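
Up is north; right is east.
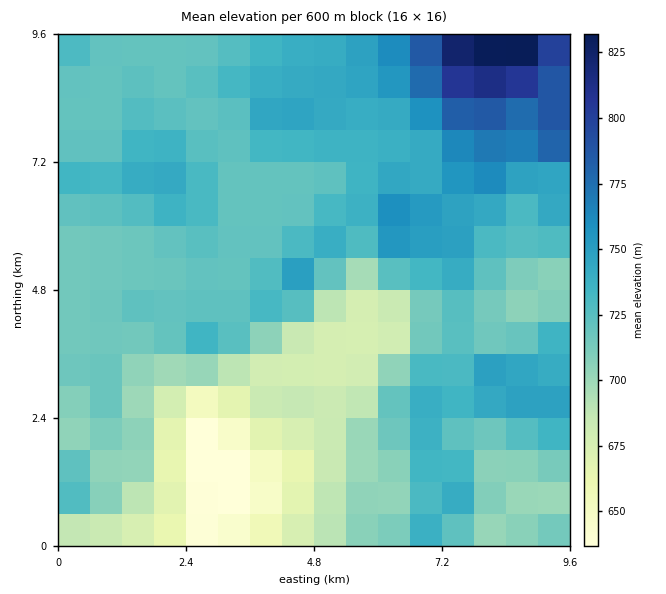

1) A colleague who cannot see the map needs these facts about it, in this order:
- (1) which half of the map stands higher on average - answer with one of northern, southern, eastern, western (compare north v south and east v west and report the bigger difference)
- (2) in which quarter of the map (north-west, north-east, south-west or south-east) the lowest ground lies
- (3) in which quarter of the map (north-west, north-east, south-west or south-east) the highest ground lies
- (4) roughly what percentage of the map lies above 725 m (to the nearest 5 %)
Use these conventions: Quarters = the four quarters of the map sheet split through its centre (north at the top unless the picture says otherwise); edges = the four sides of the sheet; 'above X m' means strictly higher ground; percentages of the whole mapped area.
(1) On average the northern half of the map is the higher ground.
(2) The lowest point lies in the south-west quarter of the map.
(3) The highest point lies in the north-east quarter of the map.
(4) Roughly 40 % of the ground is higher than 725 m.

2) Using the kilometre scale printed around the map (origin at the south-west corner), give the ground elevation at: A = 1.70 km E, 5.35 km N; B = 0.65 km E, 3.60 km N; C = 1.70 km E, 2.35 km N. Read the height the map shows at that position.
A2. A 715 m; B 715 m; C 695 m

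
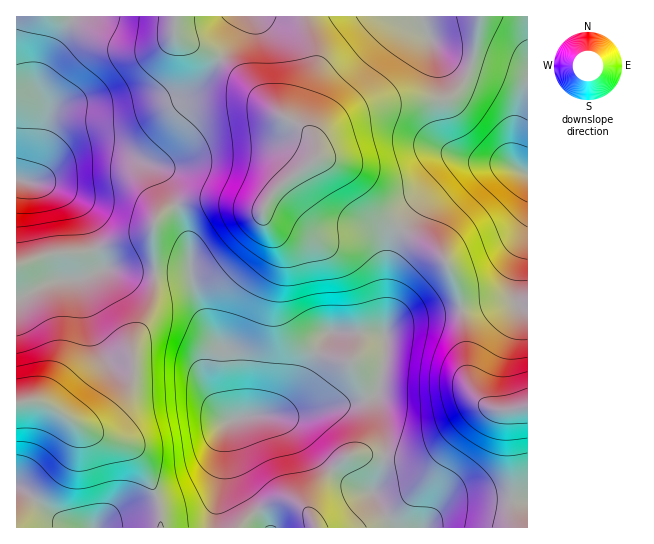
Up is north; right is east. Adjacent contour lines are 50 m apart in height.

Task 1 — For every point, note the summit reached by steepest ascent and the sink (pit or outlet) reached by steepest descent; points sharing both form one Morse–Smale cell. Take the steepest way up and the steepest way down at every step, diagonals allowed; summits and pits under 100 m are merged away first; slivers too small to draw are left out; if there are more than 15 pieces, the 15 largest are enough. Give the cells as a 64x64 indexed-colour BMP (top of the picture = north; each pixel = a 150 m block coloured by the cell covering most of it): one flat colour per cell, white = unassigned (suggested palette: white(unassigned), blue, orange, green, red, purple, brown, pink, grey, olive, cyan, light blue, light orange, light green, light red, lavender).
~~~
<image width="64" height="64" href="data:image/bmp;base64,Qk12CAAAAAAAAHYAAAAoAAAAQAAAAEAAAAABAAQAAAAAAAAIAAATCwAAEwsAABAAAAAAAAAA////ALR3HwAOf/8ALKAsACgn1gC9Z5QAS1aMAMJ34wB/f38AIr28AM++FwDox64AeLv/AIrfmACWmP8A1bDFALu7u7VVVVVVVYiIiIERERERERERERERERERERERERGqu7u1VVVVVVVViIiIgREREREREREREREREREREREREaq7u1VVVVVVVVWIiIiBERERERERERERERERERERERERqrtVVVVVVVVVVYiIiIERERERERERERERERERERERERGqtVVVVVVVVVVYiIiIgREREREREREREREREREREREREapVVVVVVVVVVViIiIiBERERERERERERERERERERERERqlVVVVVVVVVVWIiIiIgRERERERERERERERERERERERGqVVVVVVVVVVWIiIiIiBEREREREREREREREREREREREapVVVVVVVVVVYiIiIiIERERERERERERERERERERERERqlVVVVVVVVVYiIiIiIgRERERERERERERERERERERERGqVVVVVVVVVYiIiIiIiBEREREREREREREREREREREREapVVVVVVViIiIiIiIiIERERERERERERERERERERERERqlVVVVVYiIiIiIiIiIgRERERERERERERERERERERERGqVVVVVVVYiIiIiIiIiIEREREREREREREREREREREREapVVVVVVVWIiIiIiIiIgzMzERERERERERERERERERERqlVVVVVVVViIiIiIiIgzMzMzERERERERERERERERFmZmVVVVVVVVVYiIiIiIiDMzMzMxERERERERERERERFmZmZVVVVVVVVViIiIiIiIMzMzMzERERERERERERERFmZmZlVVVVVVVVVYiIiIiIgzMzMzMxEREREREREREREWZmZmVVVVVVVVVViIiIiIgzMzMzMzEREREREREREREWZmZmZVVVVVVVVVWIiIiIiIMzMzMzMxERERERERERERZmZmZlVVVVVVVVVYiIiIiIgzMzMzMzERERERERERERFmZmZmVVVVVVVVVViIiIiIgzMzMzMzMxEREREREREREWZmZmZVVVVVVVVVWIiIiIiDMzMzMzMzERERERERERERZmZmZlVVVVVVVVVYiIiIiDMzMzMzMzMzERMzERERERFmZmZmVVVVVVVVVVWIiIiIMzMzMzMzMzMzMzMREREREWZmZmZVVVVVVVVVVYiIiIMzMzMzMzMzMzMzMxERERERZmZmZlVVVVVVVVVVWIiIgzMzMzMzMzMzMzMzERERERFmZmZmVVVVVVVVVVVYiIiDMzMzMzMzMzMzMzMRERERFmZmZmZ3VVVVVVVVVViIiDMzMzMzMzMzMzMzMxEREREWZmZmZnd3VVVVVVVVWIiIMzMzMzMzMzMzMzMzERERERZmZmZmd3d3d3VVVVVYiIgzMzMzMzMzMzMzMzMRERERFmZmZmZ3d3d3d3d3d3mZmTMzMzMzMzMzMzMzMxERERFmZmZmZnd3d3d3d3d3eZmZMzMzMzMzMzMzMzMzMREREWZmZmZmd3d3d3d3d3d5mZkzMzMzMzMzMzMzMzMxEREWZmZmZmZ3d3d3d3d3d3mZmTMzMzMzMzMzMzMzMzERFmZmZmZmZnd3d3d3d3d3eZmTMzMzMzMzMzMzMzMzMRZmZmZmZmZmd3d3d3d3d3d5mZMzMzMzMzMzMzMzMzMzZmZmZmZmZmZ3d3d3d3d3d3eZkzMzMzMzMzMzMzMzM0RGZmZmZmZmZnd3d3d3d3d3d3kzMzMzMzMzMzMzMzM0REZmZmZmZmZmd3d3d3d3d3d3dyMzMzIiIzMzMzMzM0RERGZmZmZmZmZ3d3d3d3d3d3d3IiIiIiIiMzMzMzM0RERERGZmZmZmZnd3d3d3d3d3d3IiIiIiIiIjMzMzMzRERERERmZmZmZmdyd3d3d3d3d3ciIiIiIiIiIzMzMzREREREREZmZmZmZ3Ind3d3d3d3ciIiIiIiIiIiMzMzRERERERERGZmZmZndyJ3d3d3d3IiIiIiIiIiIiIiMzRERERERERERERERmd3IiJ3d3dyIiIiIiIiIiIiIiIkRERERERERERERERGZ3ciIiIiIiIiIiIiIiIiIiIiIkREREREREREREREREZndyIiIiIiIiIiIiIiIiIiIiIiRERERERERERERERERmd3IiIiIiIiIiIiIiIiIiIiIiJERERERERERERERERGZ3dyIiIiIiIiIiIiIiIiIiIiJERERERERERERERERERnd3IiIiIiIiIiIiIiIiIiIiJERERERERERERERERERGd3ciIiIiIiIiIiIiIiIiIiIiREREREREREREREREREZ3ciIiIiIiIiIiIiIiIiIiIiJERERERERERERERERERndyIiIiIiIiIiIiIiIiIiIiIkRERERERERERERERERGd3IiIiIiIiIiIiIiIiIiIiIiJEREREREREREREREREZ3ciIiIiIiIiIiIiIiIiIiIiIkRERERERERERERERmZndyIiIiIiIiIiIiIiIiIiIiIiRERERERERERERGZmZmd3ciIiIiIiIiIiIiIiIiIiIiJERERERERERERmZmZmZ3d3IiIiIiIiIiIiIiIiIiIiIkREREREREREZmZmZmZnd3ciIiIiIiIiIiIiIiIiIiIiREREREREREZmZmZmZmd3d3IiIiIiIiIiIiIiIiIiIiJERERERERERmZmZmZmZ3d3ciIiIiIiIiIiIiIiIiIiJERERERERERmZmZmZmZnd3d3IiIiIiIiIiIiIiIiIiIkRERERERERGZmZmZmZm"/>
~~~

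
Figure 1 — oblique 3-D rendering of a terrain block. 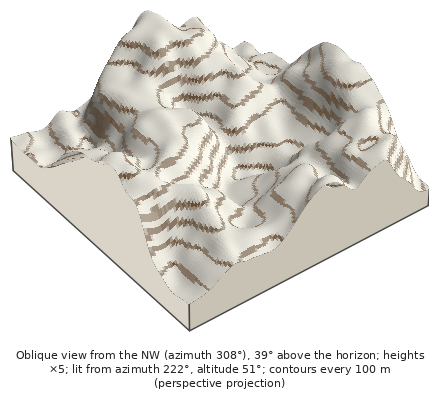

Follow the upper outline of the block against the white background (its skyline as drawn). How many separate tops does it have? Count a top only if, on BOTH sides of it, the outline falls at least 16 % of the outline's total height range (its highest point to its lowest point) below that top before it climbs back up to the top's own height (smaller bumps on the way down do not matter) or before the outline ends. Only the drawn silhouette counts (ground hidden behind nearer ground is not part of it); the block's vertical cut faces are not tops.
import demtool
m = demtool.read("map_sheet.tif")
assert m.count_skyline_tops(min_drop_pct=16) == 1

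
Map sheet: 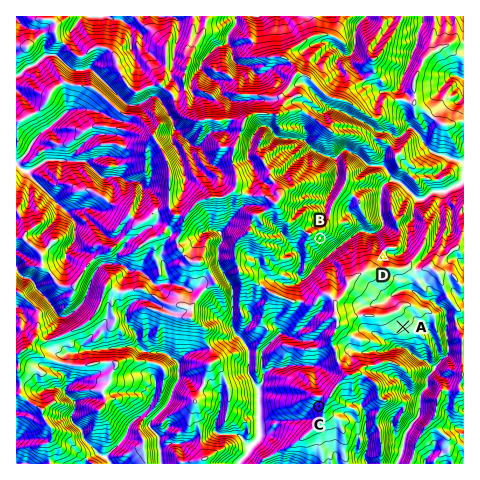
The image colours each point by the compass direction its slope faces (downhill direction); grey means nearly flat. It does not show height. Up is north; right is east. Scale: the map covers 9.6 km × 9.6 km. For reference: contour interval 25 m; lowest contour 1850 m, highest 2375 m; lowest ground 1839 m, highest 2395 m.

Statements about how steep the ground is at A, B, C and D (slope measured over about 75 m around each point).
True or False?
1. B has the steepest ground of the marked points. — True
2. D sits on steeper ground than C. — False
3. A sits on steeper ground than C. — False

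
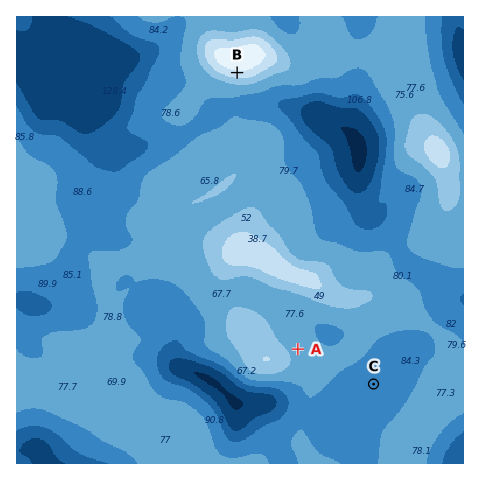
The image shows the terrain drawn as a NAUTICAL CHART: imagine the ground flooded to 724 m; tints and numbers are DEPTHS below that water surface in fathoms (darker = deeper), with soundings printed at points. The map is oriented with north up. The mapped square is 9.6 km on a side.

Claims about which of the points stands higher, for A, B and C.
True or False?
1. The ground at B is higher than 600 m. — True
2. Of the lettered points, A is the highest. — False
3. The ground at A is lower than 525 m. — False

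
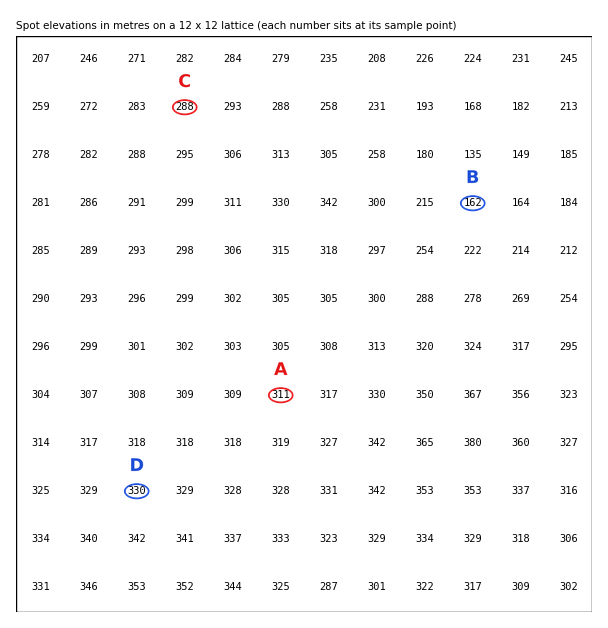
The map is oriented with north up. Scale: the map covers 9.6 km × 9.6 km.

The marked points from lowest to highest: B C A D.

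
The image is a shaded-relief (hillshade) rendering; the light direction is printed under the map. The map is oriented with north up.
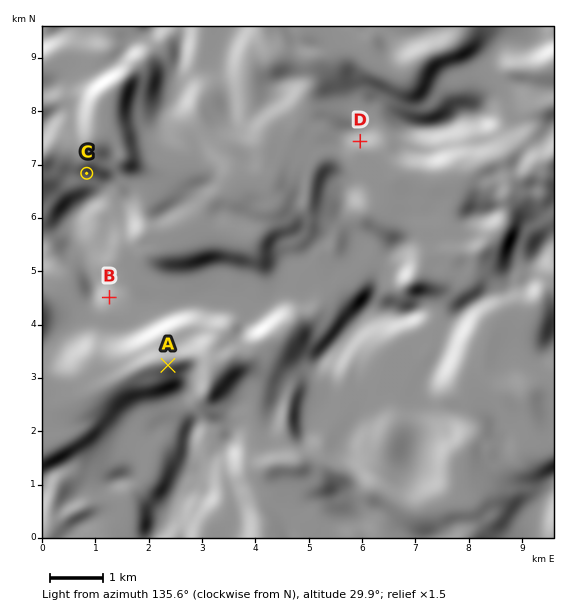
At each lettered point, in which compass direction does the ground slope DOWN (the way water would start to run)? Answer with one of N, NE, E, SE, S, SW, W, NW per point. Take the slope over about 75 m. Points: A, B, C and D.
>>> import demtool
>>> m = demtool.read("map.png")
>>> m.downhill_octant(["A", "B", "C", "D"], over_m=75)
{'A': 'N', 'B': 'SE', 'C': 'N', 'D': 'S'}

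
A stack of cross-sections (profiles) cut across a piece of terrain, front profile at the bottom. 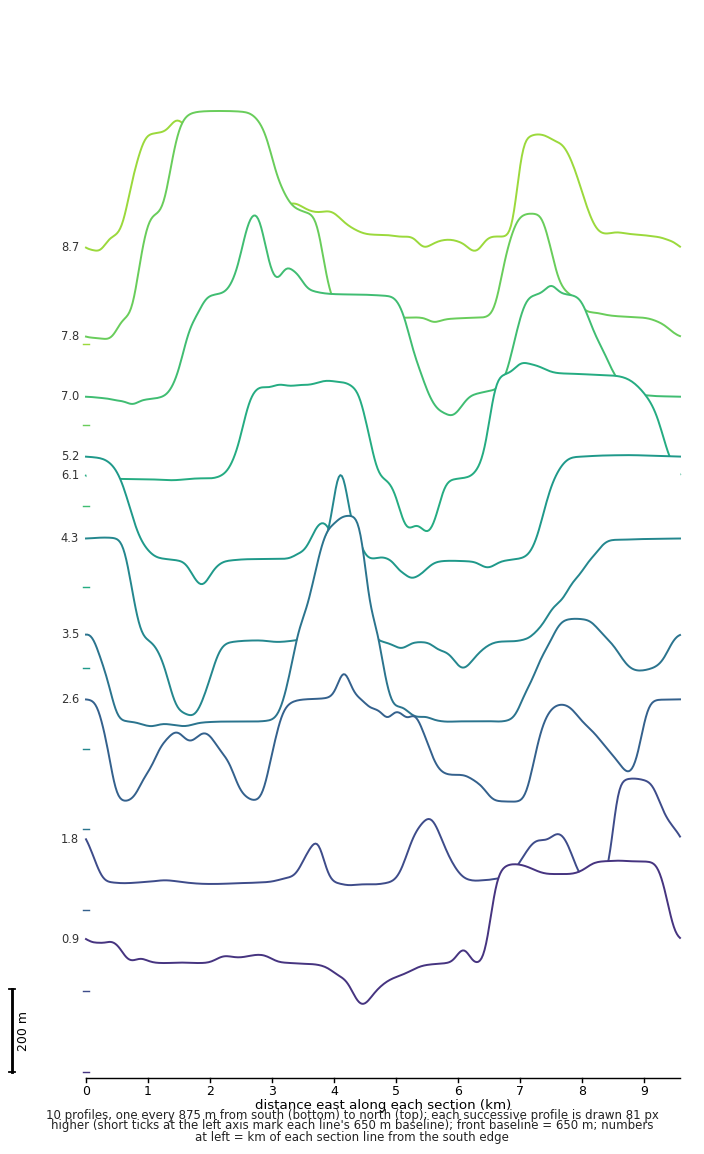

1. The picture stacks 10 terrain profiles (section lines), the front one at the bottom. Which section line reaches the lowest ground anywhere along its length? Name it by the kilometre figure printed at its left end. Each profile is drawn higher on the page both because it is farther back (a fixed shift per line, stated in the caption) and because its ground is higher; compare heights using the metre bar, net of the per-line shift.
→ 4.3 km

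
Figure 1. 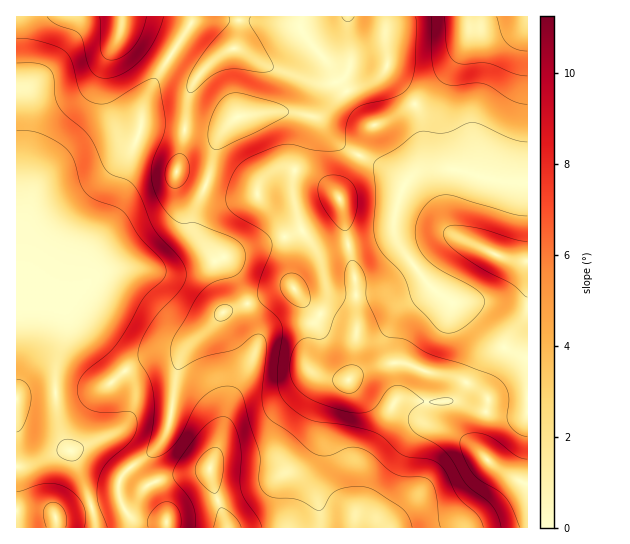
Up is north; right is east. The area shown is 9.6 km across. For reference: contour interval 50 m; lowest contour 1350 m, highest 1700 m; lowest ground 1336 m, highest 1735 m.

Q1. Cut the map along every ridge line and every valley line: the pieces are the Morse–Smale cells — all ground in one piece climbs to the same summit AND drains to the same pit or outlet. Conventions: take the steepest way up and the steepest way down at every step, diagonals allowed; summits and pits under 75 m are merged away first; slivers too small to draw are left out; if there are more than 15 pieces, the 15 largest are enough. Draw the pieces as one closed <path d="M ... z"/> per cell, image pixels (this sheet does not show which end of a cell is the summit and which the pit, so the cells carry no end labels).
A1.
<path d="M293 112l-36 1-18 3-6 4-16 21-6 30-6 14 26 8 26 1-36 17-12 11-5 13 11 26 8-4 13 20 12 26 9 30-2 21-24 44-11 43-11 28 3 14 15 44 300 1 1-345-35-3-36-11-30 0-12 4-10 12-4-6-14-10-48-25-21-25z"/><path d="M527 16l-334 0-2 9-27 40-19 34-6 35 30 13 8 11 0 15 28 12 6-14 6-30 11-16 11-9 28-4 26 0 25 7 21 25 48 25 14 10 4 6 10-12 12-4 30 0 36 11 34 3z"/><path d="M141 135l-4 2-10 24-16 53-22 39-4 26-5 11-18 18-21-4-25 1 1 223 150-1-1-4-24-2-9-2-8-8-4-8-2-8 0-13 7-11 28-20 10-13 5-13 6-43 5-23 4-8 40-40 1-9-2-19-8-22-32 11-22 0-28-3 30-2 16-10 13-12 1-30 12-28-2-3-26-11 0-15-8-11z"/><path d="M122 16l-106 1 1 287 24 0 21 4 11-11 11-14 5-30 24-46 14-46 12-26-16-7-7-7-11-27-1-13 3-19 13-28z"/><path d="M223 257l-7 4 0 4 7 18 2 19-1 9-40 40-4 8-5 23-6 43-5 13-10 13-28 20-7 11 0 13 2 8 4 8 8 8 9 2 24 2 1 5 60-1-15-44-3-14 11-28 11-43 24-44 2-21-17-48z"/><path d="M191 16l-68 1-3 17-13 28-3 21 8 31 11 14 16 6 6-35 19-34 27-40z"/><path d="M207 185l-12 25-3 35-13 12-16 10-29 2 49 3 20-5 12-6-10-19-1-7 3-9 18-18 32-14-26-1z"/>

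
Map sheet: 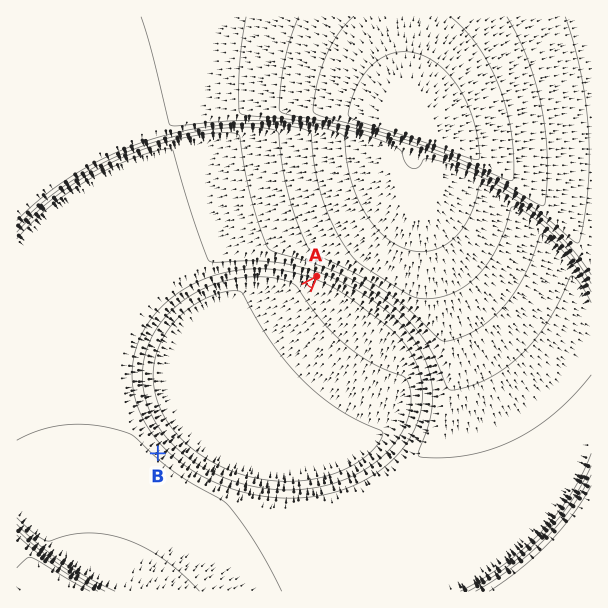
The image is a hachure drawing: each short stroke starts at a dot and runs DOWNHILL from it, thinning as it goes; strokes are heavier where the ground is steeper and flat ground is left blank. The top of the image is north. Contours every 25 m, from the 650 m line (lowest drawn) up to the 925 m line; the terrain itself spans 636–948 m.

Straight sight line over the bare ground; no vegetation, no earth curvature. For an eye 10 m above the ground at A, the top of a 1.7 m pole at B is visible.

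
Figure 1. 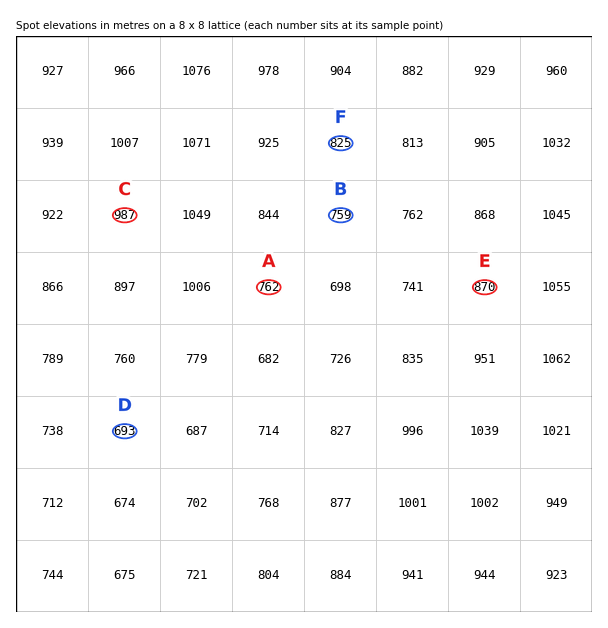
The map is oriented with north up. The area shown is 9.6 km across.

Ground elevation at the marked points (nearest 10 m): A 760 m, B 760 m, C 990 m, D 690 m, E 870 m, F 830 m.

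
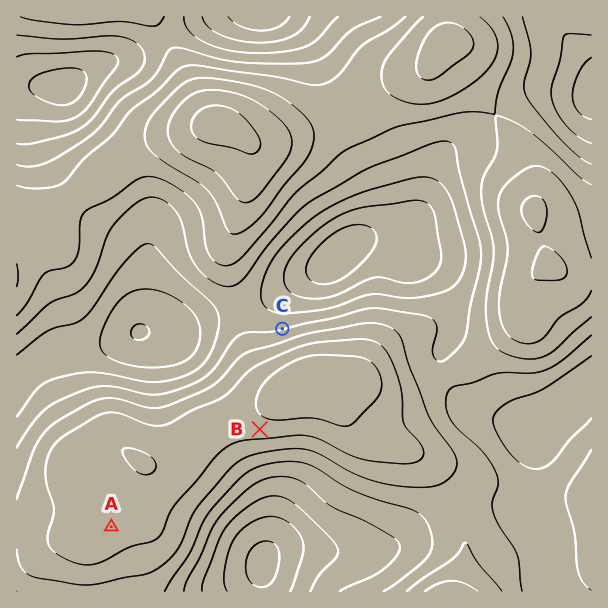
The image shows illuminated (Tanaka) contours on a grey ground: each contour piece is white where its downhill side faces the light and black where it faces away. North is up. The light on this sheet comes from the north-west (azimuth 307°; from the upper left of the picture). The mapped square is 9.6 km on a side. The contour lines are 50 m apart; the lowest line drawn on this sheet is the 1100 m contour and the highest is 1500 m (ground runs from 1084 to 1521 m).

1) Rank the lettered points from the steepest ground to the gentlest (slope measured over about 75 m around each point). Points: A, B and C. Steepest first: C B A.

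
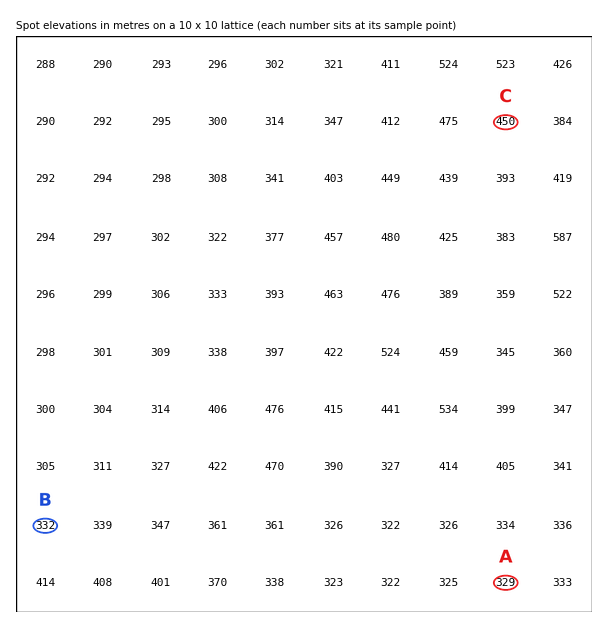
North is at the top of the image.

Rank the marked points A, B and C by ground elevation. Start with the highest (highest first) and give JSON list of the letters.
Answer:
["C", "B", "A"]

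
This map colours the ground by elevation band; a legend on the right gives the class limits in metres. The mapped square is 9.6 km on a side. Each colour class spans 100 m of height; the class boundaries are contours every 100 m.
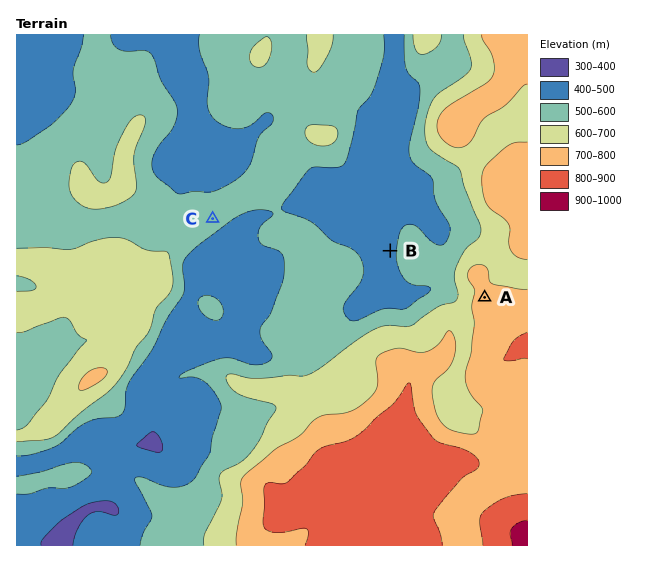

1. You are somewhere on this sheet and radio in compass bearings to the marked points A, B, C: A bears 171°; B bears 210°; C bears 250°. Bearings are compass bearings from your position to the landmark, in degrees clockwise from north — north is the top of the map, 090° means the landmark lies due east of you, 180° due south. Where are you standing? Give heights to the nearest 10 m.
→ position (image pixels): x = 459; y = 130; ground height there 760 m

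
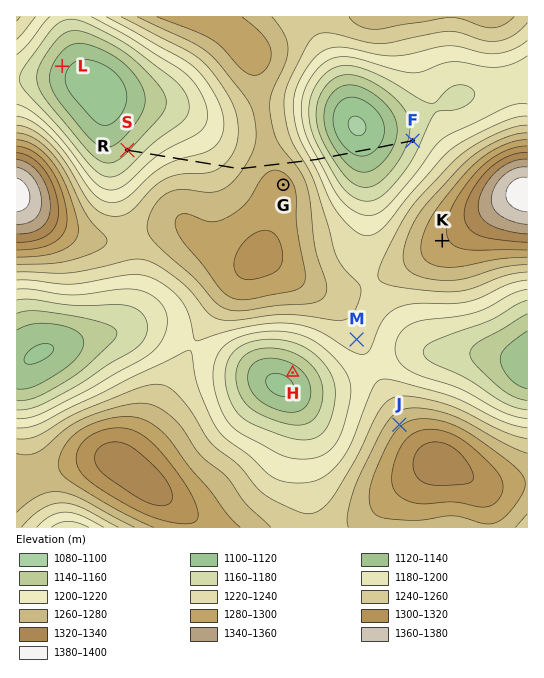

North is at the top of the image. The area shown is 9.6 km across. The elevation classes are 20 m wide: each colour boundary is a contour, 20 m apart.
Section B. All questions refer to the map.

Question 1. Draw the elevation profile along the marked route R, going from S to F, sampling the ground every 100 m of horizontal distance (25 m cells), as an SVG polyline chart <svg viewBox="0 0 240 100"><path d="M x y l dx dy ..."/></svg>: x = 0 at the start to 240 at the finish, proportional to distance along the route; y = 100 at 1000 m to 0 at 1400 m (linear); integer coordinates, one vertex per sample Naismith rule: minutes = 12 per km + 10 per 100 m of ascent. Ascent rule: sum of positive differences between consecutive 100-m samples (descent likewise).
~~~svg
<svg viewBox="0 0 240 100"><path d="M0 61l4-2 5-2 4-2 5-2 4-2 5-1 4-2 4-1 5-1 4-1 5-1 4 0 5-1 4 0 4-1 5 0 4-1 5-1 4-1 5-1 4-2 4-1 5-1 4-1 5-1 4-1 4 0 5 0 4 1 5 0 4 2 5 2 4 3 4 3 5 3 4 4 5 4 4 4 5 4 4 3 4 3 5 2 4 2 5 0 4 1 5-1 4 0 4-2 5-1 4-2 5-1 4-2 5-2 4-2 1-1"/></svg>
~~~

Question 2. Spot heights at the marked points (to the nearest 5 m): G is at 1285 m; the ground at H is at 1130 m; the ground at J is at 1275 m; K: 1295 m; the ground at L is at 1125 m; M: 1230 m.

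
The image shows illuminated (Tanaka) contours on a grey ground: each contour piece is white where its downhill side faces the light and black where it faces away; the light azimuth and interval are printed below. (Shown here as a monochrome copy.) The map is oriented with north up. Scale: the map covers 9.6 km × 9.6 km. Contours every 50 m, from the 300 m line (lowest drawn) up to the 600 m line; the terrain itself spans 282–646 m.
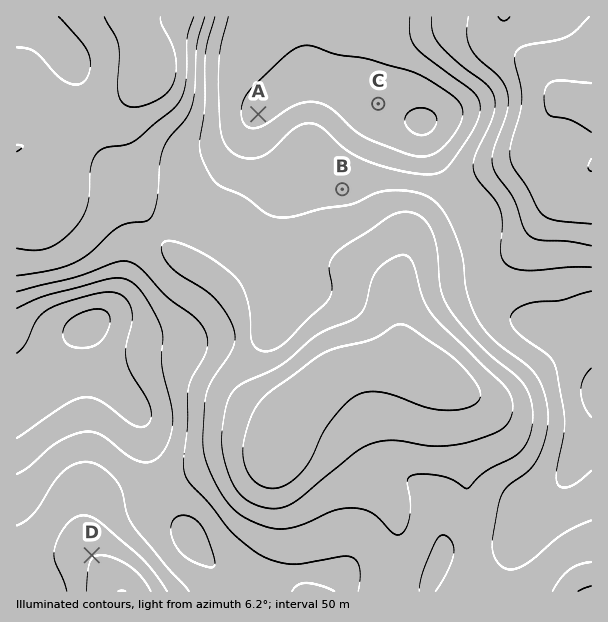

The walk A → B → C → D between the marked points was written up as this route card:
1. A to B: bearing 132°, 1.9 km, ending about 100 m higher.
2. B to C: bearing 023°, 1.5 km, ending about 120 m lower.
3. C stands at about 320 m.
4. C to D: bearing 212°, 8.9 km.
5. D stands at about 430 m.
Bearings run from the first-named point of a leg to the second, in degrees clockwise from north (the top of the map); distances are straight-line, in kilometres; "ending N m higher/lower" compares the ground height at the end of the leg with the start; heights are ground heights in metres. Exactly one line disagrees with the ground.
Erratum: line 5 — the height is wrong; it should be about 550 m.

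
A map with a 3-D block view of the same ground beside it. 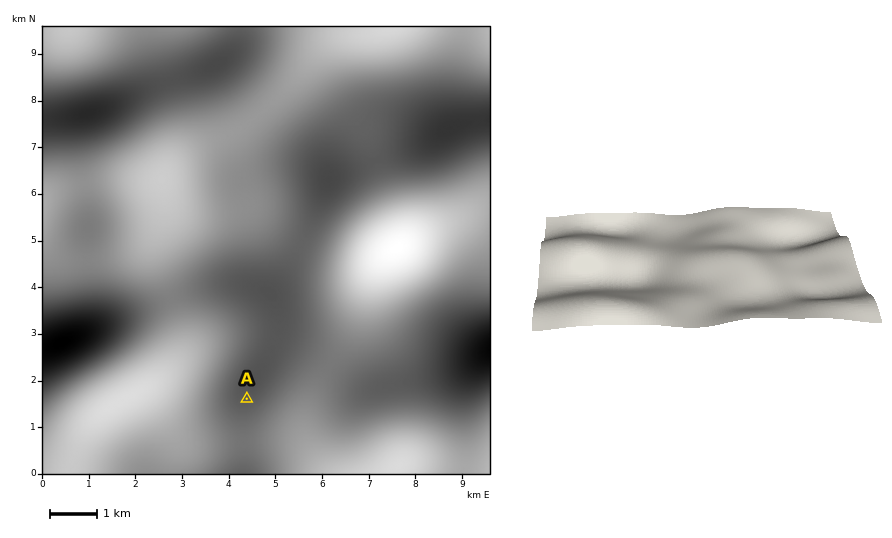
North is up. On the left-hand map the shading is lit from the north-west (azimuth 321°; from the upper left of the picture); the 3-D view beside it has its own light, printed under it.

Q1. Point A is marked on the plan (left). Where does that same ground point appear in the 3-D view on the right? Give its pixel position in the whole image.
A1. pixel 705 230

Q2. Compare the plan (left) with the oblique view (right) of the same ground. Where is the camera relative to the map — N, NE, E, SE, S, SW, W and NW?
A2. N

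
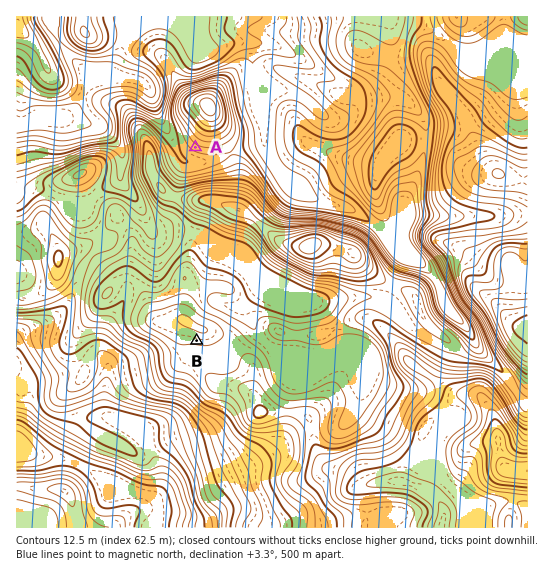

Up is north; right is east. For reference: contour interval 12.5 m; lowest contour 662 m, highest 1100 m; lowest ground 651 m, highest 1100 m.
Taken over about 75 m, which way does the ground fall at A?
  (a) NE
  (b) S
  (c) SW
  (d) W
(c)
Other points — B S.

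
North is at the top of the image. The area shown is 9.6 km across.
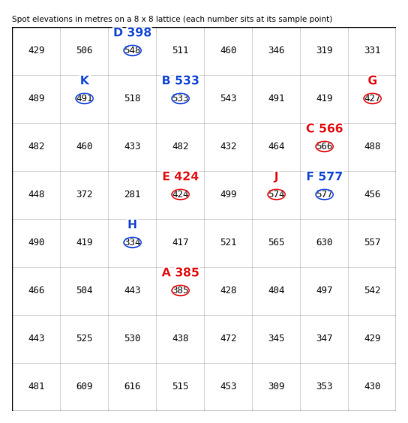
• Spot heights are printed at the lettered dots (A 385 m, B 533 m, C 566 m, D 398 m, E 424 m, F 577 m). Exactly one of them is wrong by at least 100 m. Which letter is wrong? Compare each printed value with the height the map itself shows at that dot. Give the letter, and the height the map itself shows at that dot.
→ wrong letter D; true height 548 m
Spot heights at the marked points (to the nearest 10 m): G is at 430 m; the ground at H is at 330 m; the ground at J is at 570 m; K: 490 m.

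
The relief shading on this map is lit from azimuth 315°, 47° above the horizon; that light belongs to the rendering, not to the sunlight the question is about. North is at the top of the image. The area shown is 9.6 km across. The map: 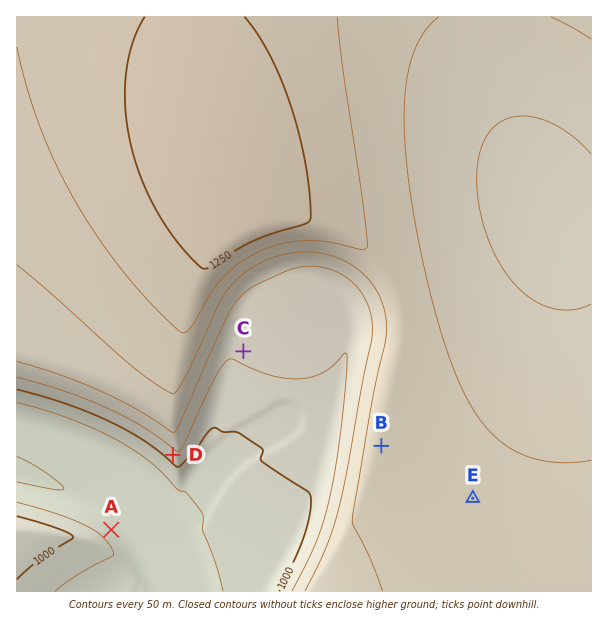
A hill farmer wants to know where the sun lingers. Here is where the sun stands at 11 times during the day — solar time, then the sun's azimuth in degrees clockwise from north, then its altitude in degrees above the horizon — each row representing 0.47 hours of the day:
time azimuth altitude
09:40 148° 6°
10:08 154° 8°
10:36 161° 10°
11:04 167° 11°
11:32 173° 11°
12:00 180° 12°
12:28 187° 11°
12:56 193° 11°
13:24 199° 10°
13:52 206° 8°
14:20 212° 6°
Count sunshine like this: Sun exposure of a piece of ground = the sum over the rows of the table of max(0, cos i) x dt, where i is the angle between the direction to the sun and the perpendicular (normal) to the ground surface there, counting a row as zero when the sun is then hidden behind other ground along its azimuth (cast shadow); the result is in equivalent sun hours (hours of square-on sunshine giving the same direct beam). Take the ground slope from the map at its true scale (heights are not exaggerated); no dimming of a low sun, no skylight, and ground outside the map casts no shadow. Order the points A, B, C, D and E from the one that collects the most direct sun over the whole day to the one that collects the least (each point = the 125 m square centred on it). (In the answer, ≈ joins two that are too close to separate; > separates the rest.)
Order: D > C ≈ B ≈ E > A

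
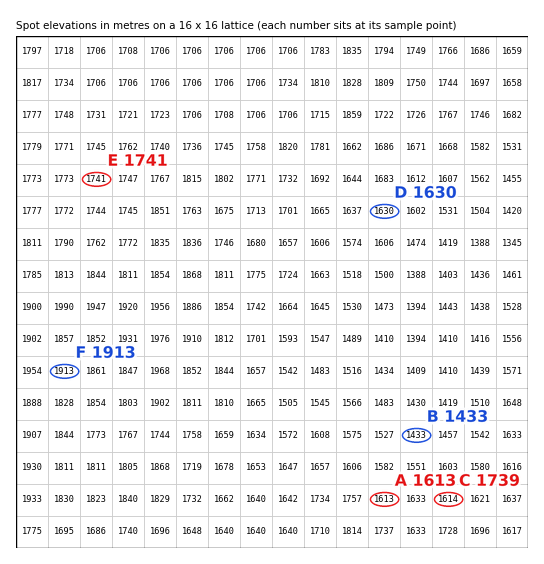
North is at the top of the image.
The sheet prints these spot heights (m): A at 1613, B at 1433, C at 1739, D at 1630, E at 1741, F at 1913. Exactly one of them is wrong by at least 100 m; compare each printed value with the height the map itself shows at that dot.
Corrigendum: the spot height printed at C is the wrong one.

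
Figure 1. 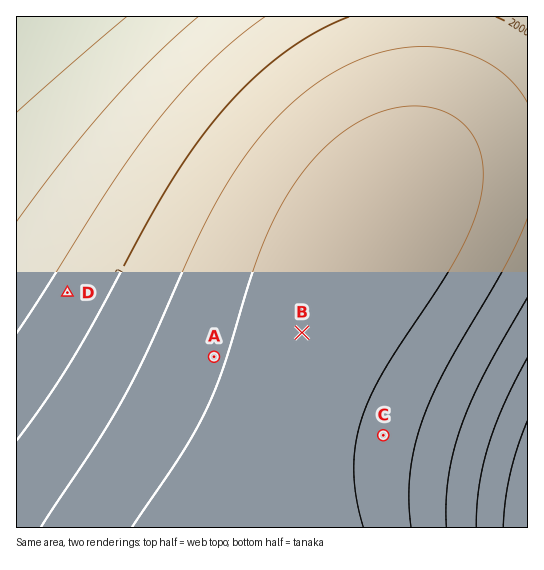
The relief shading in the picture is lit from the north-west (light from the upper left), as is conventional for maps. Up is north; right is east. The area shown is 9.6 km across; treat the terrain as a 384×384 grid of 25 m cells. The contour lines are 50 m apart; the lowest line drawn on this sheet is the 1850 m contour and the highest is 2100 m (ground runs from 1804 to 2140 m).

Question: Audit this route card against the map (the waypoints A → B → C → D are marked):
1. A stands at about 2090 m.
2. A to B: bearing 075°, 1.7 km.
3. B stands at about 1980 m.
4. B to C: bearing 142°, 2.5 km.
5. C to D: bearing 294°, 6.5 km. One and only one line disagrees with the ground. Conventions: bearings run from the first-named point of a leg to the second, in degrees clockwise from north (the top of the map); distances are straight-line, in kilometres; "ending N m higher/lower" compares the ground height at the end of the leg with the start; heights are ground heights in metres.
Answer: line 3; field height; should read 2120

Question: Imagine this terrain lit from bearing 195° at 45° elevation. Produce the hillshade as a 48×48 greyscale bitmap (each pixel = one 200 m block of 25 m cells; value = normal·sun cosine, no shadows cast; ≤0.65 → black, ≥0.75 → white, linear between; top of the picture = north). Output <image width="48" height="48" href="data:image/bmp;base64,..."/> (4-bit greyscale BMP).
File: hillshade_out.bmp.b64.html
<image width="48" height="48" href="data:image/bmp;base64,Qk32BAAAAAAAAHYAAAAoAAAAMAAAADAAAAABAAQAAAAAAIAEAAATCwAAEwsAABAAAAAAAAAAAAAAABEREQAiIiIAMzMzAERERABVVVUAZmZmAHd3dwCIiIgAmZmZAKqqqgC7u7sAzMzMAN3d3QDu7u4A////AHd3d3d3d3d3d3d3d3d3ZmZmZmZmZmZmZnd3d3d3d3d3d3d3d3d3d2ZmZmZmZmZmZnd3d3d3d3d3d3d3d3d3d3d3d2ZmZmZ3d3d3d3d3d3d3d3d3d3d3d3d3d3d3d3d3d3d3d3d3d3d3d3d3d3d3d3d3d3d3d3d3eHd3d3d3d3eIiIiIiIiIiIiIiIiIiIiIiHd3d3d3d3iIiIiIiIiIiIiIiIiIiIiIiHd3d3d3d4iIiIiIiIiIiIiIiIiIiIiImXd3d3d3d4iIiIiIiIiIiIiIiIiImZmZmXd3d3d3eIiIiIiIiIiIiIiZmZmZmZmZmXd3d3d3eIiIiIiIiIiJmZmZmZmZmZmZmnd3d3d3iIiIiIiIiImZmZmZmZmZmZmqqnd3d3d3iIiIiIiIiZmZmZmZmZmZqqqqqnd3d3d3iIiIiIiImZmZmZmZmZqqqqqqqnd3d3d3iIiIiIiImZmZmZmZmqqqqqqqqnd3d3d3iIiIiIiJmZmZmZmZqqqqqqqqqnd3d3d3iIiIiIiJmZmZmZmaqqqqqqqqq3d3d3d3iIiIiIiJmZmZmZmqqqqqqqqqq3d3d3d3iIiIiIiJmZmZmZmqqqqqqqqqu3d3d3d3iIiIiIiJmZmZmZmqqqqqqqqqu3d3d3d3eIiIiIiImZmZmZmqqqqqqqqqq3d3d3d3eIiIiIiImZmZmZmaqqqqqqqqq3d3d3d3d4iIiIiIiZmZmZmZqqqqqqqqqnd3d3d3d4iIiIiIiJmZmZmZmqqqqqqqqnd3d3d3d3iIiIiIiImZmZmZmZqqqqqqqnd3d3d3d3d4iIiIiIiJmZmZmZmZqqqqqnd3d3d3d3d3iIiIiIiIiZmZmZmZmZmqqnd3d3d3d3d3d4iIiIiIiImZmZmZmZmZmXd3d3d3d3d3d3eIiIiIiIiImZmZmZmZmXd3d3d3d3d3d3d3iIiIiIiIiIiJmZmZmXd3d3d3d3d3d3d3d3eIiIiIiIiIiIiIiXd3d3d3d3d3d3d3d3d3d4iIiIiIiIiIiHd3d3d3d3d3d3d3d3d3d3d3d3iIiIiIiHd3d3d3d3d3d3d3d3d3d3d3d3d3d3d3d3d3d2ZmZmZmZmZmZ3d3d3d3d3d3d3d3d3d3ZmZmZmZmZmZmZmZmZmZmZmZnd3d3d3d2ZmZmZmZmZmZmZmZmZmZmZmZmZmZmZndmZmZmZmZmZmZmZmZmZmZmZmZmZmZmZnZmZmZmZmZmZmZmZmZlVVVVVVVVVVVVVXZmZmZmZmZmZmVVVVVVVVVVVVVVVVVVVWZmZmZmZmZlVVVVVVVVVVVVVVVVRERERGZmZmZmZmVVVVVVVVVVVVRERERERERERGZmZmZmZlVVVVVVVVVERERERERERERENGZmZmZmVVVVVVVVVEREREREREMzMzMzM2ZmZmZmVVVVVVVUREREREQzMzMzMzMzM2ZmZmZlVVVVVVVEREREQzMzMzMzMiIiImZmZmZVVVVVVURERERDMzMzMzIiIiIiImZmZmZVVVVVVUREREQzMzMzMyIiIiIiIg=="/>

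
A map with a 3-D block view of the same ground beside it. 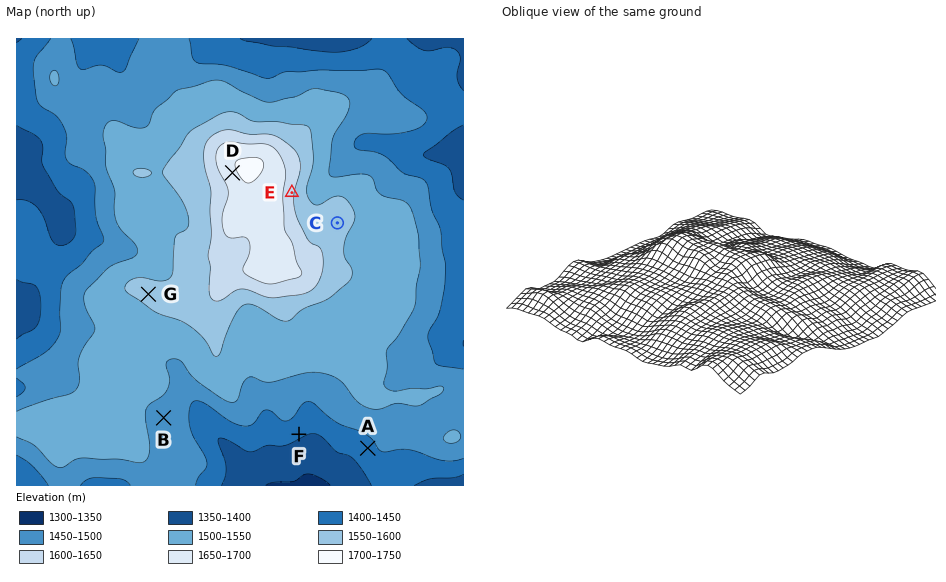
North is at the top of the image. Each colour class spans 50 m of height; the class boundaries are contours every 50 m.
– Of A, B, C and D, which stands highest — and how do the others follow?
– D C B A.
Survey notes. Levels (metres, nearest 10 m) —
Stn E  1610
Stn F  1410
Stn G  1560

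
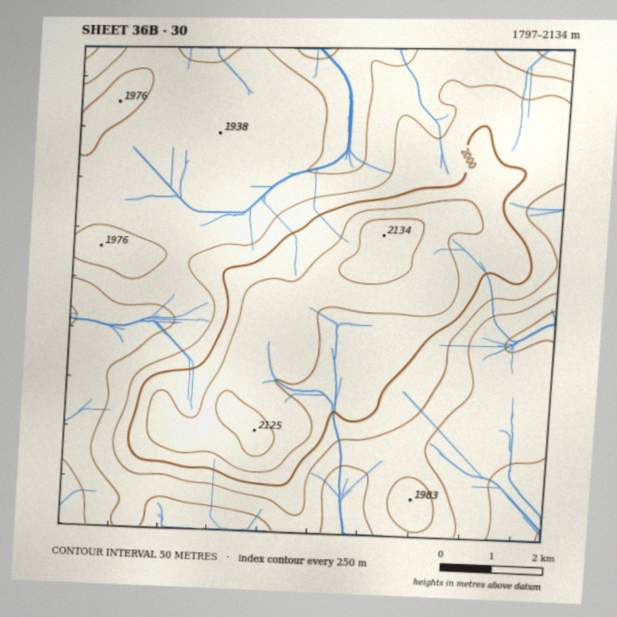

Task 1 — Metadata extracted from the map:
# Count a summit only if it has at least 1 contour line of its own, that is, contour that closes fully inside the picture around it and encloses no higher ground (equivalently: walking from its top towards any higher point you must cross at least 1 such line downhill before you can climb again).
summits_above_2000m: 2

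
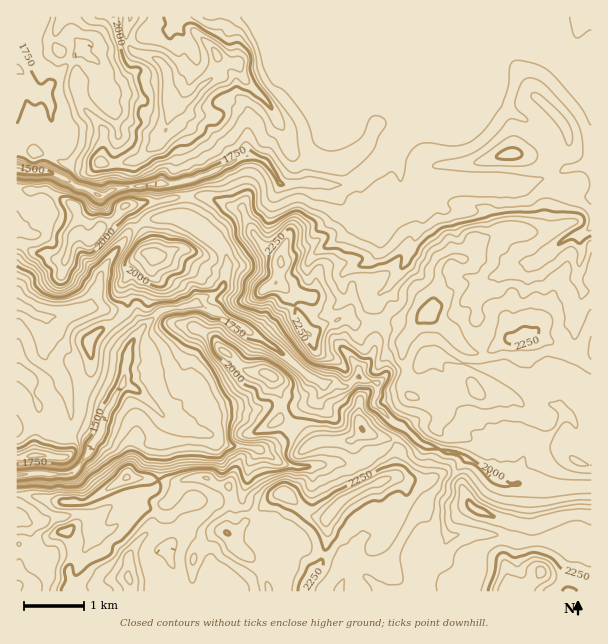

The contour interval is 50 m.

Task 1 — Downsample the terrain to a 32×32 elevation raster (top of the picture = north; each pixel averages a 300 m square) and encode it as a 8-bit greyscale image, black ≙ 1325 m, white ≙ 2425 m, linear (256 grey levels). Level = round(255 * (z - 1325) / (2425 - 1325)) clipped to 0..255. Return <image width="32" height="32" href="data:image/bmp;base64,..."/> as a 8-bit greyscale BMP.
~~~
<image width="32" height="32" href="data:image/bmp;base64,Qk02CAAAAAAAADYEAAAoAAAAIAAAACAAAAABAAgAAAAAAAAEAAATCwAAEwsAAAABAAAAAAAAAAAAAAEBAQACAgIAAwMDAAQEBAAFBQUABgYGAAcHBwAICAgACQkJAAoKCgALCwsADAwMAA0NDQAODg4ADw8PABAQEAAREREAEhISABMTEwAUFBQAFRUVABYWFgAXFxcAGBgYABkZGQAaGhoAGxsbABwcHAAdHR0AHh4eAB8fHwAgICAAISEhACIiIgAjIyMAJCQkACUlJQAmJiYAJycnACgoKAApKSkAKioqACsrKwAsLCwALS0tAC4uLgAvLy8AMDAwADExMQAyMjIAMzMzADQ0NAA1NTUANjY2ADc3NwA4ODgAOTk5ADo6OgA7OzsAPDw8AD09PQA+Pj4APz8/AEBAQABBQUEAQkJCAENDQwBEREQARUVFAEZGRgBHR0cASEhIAElJSQBKSkoAS0tLAExMTABNTU0ATk5OAE9PTwBQUFAAUVFRAFJSUgBTU1MAVFRUAFVVVQBWVlYAV1dXAFhYWABZWVkAWlpaAFtbWwBcXFwAXV1dAF5eXgBfX18AYGBgAGFhYQBiYmIAY2NjAGRkZABlZWUAZmZmAGdnZwBoaGgAaWlpAGpqagBra2sAbGxsAG1tbQBubm4Ab29vAHBwcABxcXEAcnJyAHNzcwB0dHQAdXV1AHZ2dgB3d3cAeHh4AHl5eQB6enoAe3t7AHx8fAB9fX0Afn5+AH9/fwCAgIAAgYGBAIKCggCDg4MAhISEAIWFhQCGhoYAh4eHAIiIiACJiYkAioqKAIuLiwCMjIwAjY2NAI6OjgCPj48AkJCQAJGRkQCSkpIAk5OTAJSUlACVlZUAlpaWAJeXlwCYmJgAmZmZAJqamgCbm5sAnJycAJ2dnQCenp4An5+fAKCgoAChoaEAoqKiAKOjowCkpKQApaWlAKampgCnp6cAqKioAKmpqQCqqqoAq6urAKysrACtra0Arq6uAK+vrwCwsLAAsbGxALKysgCzs7MAtLS0ALW1tQC2trYAt7e3ALi4uAC5ubkAurq6ALu7uwC8vLwAvb29AL6+vgC/v78AwMDAAMHBwQDCwsIAw8PDAMTExADFxcUAxsbGAMfHxwDIyMgAycnJAMrKygDLy8sAzMzMAM3NzQDOzs4Az8/PANDQ0ADR0dEA0tLSANPT0wDU1NQA1dXVANbW1gDX19cA2NjYANnZ2QDa2toA29vbANzc3ADd3d0A3t7eAN/f3wDg4OAA4eHhAOLi4gDj4+MA5OTkAOXl5QDm5uYA5+fnAOjo6ADp6ekA6urqAOvr6wDs7OwA7e3tAO7u7gDv7+8A8PDwAPHx8QDy8vIA8/PzAPT09AD19fUA9vb2APf39wD4+PgA+fn5APr6+gD7+/sA/Pz8AP39/QD+/v4A////AI2FlaOtu8Wvqq6wsrPBxs7TycfAv725wMPH3fDy6drZhYCOmaK0wKuotbK0wMfEydbMxsTDvri7wcbT5Orq0cyBgo2Ukp+2q6iyusXPxsTHzdTJy83Au7e8wsnLzcvGxXJ9lZSLkqCuqqy7z83FxcnX5NDMz8m+t7m/xczPzcjIcH2MkY+TlaCnqKy7v8jP2eDv3tHPz8S5x9TMwbzCyMl1e4KFm56Ym6mprLixweDdxtXo597Xzb3EwqqkpKWnqSEjKjdwm6iXmamxpp+crrSut8HU5t/NxbWpnqGkqK2wdHVwPThgd19faGZshHiFq7GzurrEx7GqoqSpqaqxurtXXFNFID9QSENDQ09+iJOovsDHysCuorS0srCurrK3tk5UT0wrMkZAOT1CUHuYp6GenLnFoKG2xLu3tbS2t7O2UlZOTjokODQ8QUZVd5SjloOKpaagwMXFwsTDwLu1tLhYU0lQSSkoOEFFSmyVq7WUdHOFkJ3EwsDEy8S9uri3uVZISFRVNCs6RExajK2zn3WMnZSUqcG/v8HCvb2/vLzBSj5FWVs7KzxLXnqqkXlslM2zoKu3zMHAysrLzs3IxcdDOT1TYFE5QmV+iINfaIvE28C6uLrMz87OwsnV2M/BwjY2OTxGVlZOWGFeXn2XstPRxcO2t8XX1sW+xcvNy7+7P1prU0ZqcHp6Y1xrnNPa3NjCt66rus7Sxrq8wr/AvLVWf6R+UHSZrKCKfGqKwufVxrerq6mqvsvEvbSyrrS3s32br5l0aqnBuKCIcoW459Wzr6KXl5uux8rGua6npK+siI+mtK56iKqklXl3osfU0qyZjYaFkJmwvcS9trOqoZ+EiJqvsKOIgHt1d4mvr6e/n4uBfoGEh5Gbpq60sKupmomJmp9ulqaRhoKNoK+RgIuCe3t8f358gYiOj4+Sl5SMhYVrU1dXZmBjboCJlIdsb25wdXl8fH17fX5+gISJi4g3PlV/nZmeiHt2ZmJzcmx8e317dXd6gYSGiYuNjImGhGpsaXeal6OwoZOGd2Ztfoh+ent6dHd8fn+FlJyVi4yFZmZlcIyJl7K6q5qKe36Mh3l0dnp4dHZ1dHeCjYqJkYNkY2Z5g3qQqcG5p5qGh5SAdXJ0eHh1c3FxcnmDh4+NfGBgaX52doqlxL+vmpKZhXhzcnN0c3FxcXFxc4COjX92XGNrfnV6karAs7q0qY54dXJxcXFxcXJ0c3FyfIWAd3Vga3NycIWnt7eqsLuxg3Z1c3FxcXJzdnd0cXN5eXZ0dmZveG5zkK+poqOxpJh6dXVzcnJzdHZ3d3VycnV1dHZ4Z2p8fIaetKOZm5KLgHRzdHR0dHV2d3d3dnRyc3Rzd30="/>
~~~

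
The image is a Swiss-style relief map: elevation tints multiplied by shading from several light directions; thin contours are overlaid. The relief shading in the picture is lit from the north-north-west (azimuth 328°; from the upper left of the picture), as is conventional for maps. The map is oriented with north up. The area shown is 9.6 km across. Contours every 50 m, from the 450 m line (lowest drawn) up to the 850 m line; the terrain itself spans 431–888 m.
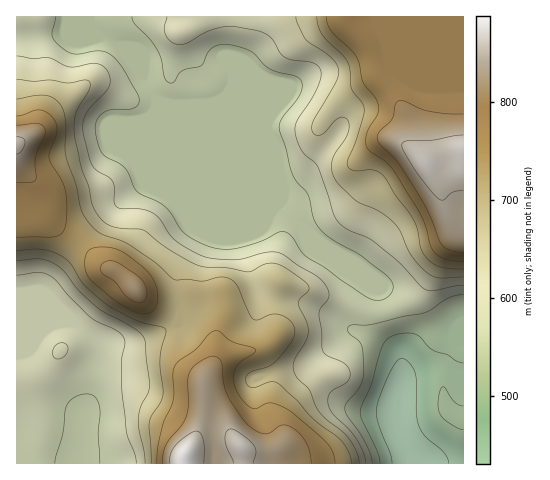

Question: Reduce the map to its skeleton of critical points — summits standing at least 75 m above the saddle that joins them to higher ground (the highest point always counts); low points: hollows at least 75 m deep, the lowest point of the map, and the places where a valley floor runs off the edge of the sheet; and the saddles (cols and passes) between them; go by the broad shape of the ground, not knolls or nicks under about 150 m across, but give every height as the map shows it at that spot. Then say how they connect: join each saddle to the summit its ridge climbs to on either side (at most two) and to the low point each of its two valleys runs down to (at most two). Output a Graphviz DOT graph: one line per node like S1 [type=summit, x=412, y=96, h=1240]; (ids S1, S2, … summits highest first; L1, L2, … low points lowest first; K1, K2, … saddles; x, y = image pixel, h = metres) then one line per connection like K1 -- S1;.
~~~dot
graph terrain {
  S1 [type=summit, x=183, y=459, h=888];
  S2 [type=summit, x=462, y=151, h=874];
  S3 [type=summit, x=17, y=144, h=858];
  S4 [type=summit, x=136, y=288, h=824];
  L1 [type=low, x=402, y=432, h=431];
  L2 [type=low, x=76, y=453, h=543];
  K1 [type=saddle, x=77, y=242, h=738];
  K2 [type=saddle, x=178, y=292, h=704];
  K3 [type=saddle, x=382, y=312, h=559];
  K4 [type=saddle, x=152, y=91, h=539];
  K1 -- S3;
  K1 -- S4;
  K1 -- L1;
  K1 -- L2;
  K2 -- S1;
  K2 -- S4;
  K2 -- L1;
  K2 -- L2;
  K3 -- S1;
  K3 -- S2;
  K3 -- L1;
  K4 -- S2;
  K4 -- S3;
  K4 -- L1;
}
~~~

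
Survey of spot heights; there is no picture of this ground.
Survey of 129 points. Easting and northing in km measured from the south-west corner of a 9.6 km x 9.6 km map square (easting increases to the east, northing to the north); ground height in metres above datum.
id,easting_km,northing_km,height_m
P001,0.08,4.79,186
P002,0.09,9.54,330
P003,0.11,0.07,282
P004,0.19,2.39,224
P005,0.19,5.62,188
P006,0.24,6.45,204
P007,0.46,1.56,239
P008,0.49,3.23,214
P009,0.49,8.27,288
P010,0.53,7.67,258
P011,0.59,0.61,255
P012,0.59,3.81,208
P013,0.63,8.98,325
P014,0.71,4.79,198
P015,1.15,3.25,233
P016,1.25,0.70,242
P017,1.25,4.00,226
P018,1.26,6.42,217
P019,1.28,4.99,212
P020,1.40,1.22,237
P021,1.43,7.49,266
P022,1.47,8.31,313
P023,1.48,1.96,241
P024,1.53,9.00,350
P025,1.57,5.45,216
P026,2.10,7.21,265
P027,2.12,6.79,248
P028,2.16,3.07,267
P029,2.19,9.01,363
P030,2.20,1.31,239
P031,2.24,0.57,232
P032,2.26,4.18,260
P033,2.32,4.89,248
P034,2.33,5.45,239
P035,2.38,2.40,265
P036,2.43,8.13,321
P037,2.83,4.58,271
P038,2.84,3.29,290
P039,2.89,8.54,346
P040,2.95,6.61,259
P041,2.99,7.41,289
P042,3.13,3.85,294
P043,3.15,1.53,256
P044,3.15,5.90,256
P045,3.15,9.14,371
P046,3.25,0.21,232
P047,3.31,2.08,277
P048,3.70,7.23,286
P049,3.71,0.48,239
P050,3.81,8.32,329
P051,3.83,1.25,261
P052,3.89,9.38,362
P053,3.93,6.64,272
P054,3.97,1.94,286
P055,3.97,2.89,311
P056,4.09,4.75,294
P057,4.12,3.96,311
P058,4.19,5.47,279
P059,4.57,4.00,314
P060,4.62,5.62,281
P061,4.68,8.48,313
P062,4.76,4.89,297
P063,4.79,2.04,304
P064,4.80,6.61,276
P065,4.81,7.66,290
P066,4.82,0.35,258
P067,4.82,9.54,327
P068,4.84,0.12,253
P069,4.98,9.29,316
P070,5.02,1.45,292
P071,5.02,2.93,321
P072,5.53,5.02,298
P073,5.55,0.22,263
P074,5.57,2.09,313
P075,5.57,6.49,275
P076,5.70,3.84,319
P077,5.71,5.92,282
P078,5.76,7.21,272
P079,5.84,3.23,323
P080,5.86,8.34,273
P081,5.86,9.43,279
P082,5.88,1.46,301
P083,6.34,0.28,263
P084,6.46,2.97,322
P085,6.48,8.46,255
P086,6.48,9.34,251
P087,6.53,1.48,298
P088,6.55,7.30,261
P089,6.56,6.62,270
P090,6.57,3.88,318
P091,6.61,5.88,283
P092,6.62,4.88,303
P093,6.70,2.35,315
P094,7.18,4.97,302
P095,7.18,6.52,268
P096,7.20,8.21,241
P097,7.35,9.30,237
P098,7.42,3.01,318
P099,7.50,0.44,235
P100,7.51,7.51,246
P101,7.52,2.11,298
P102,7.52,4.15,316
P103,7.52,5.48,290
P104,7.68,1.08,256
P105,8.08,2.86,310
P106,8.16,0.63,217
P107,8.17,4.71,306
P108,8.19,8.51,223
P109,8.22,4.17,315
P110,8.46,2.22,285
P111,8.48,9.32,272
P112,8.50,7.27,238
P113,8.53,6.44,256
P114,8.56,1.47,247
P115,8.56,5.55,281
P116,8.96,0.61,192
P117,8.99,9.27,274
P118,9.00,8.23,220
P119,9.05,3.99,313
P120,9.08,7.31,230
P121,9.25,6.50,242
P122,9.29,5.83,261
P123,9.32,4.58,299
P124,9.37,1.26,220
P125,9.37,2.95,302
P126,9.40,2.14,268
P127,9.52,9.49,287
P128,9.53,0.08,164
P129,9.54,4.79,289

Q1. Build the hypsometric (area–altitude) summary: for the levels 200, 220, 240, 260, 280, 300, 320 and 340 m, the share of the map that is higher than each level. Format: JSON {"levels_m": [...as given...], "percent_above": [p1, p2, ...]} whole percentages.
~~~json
{"levels_m": [200, 220, 240, 260, 280, 300, 320, 340], "percent_above": [97, 91, 77, 62, 44, 27, 9, 4]}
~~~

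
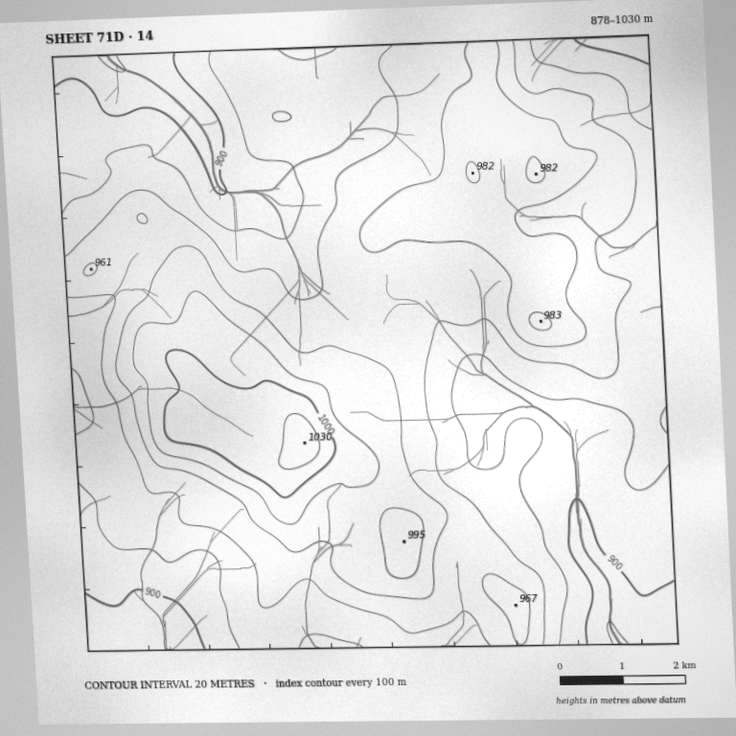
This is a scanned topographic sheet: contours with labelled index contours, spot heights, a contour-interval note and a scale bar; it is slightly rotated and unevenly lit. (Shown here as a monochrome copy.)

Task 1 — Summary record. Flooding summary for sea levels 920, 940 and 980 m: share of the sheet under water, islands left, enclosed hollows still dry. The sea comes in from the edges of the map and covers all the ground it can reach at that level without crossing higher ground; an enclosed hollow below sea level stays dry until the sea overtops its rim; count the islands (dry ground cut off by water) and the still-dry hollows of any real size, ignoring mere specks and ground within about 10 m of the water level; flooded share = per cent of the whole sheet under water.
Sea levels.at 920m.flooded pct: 23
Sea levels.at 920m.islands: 0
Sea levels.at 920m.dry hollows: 0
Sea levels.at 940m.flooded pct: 49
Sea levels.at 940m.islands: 0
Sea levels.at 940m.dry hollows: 0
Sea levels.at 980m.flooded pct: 91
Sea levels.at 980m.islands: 2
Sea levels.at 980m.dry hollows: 0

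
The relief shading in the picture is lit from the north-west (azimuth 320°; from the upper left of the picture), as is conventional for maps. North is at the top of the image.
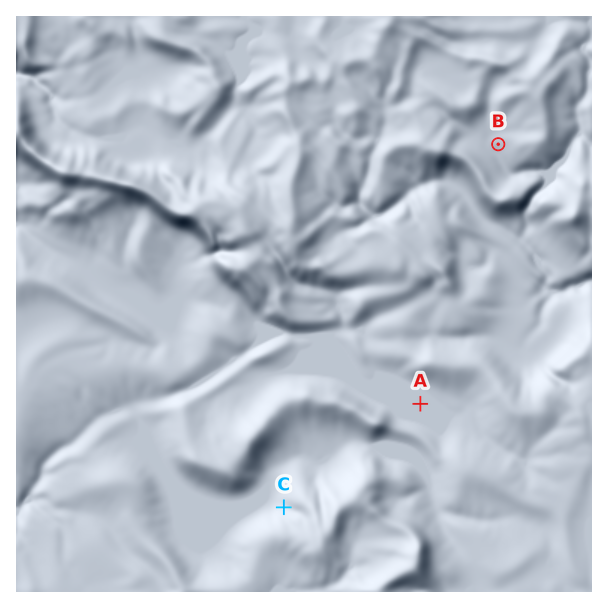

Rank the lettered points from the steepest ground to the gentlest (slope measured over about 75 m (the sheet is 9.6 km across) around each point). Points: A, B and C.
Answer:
C B A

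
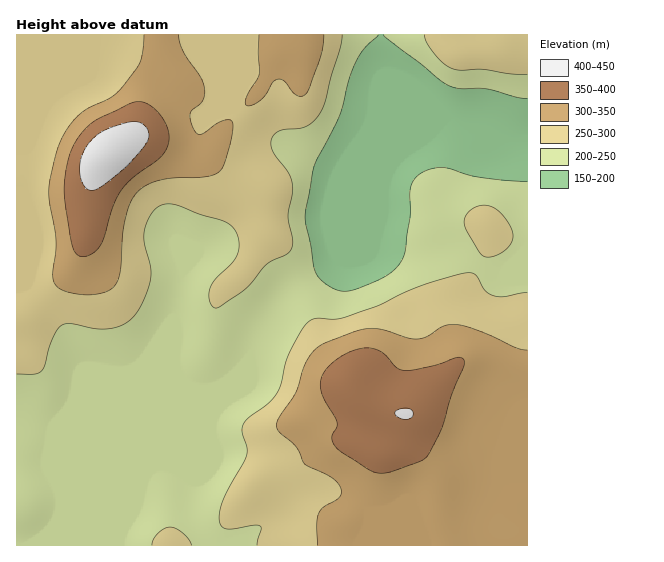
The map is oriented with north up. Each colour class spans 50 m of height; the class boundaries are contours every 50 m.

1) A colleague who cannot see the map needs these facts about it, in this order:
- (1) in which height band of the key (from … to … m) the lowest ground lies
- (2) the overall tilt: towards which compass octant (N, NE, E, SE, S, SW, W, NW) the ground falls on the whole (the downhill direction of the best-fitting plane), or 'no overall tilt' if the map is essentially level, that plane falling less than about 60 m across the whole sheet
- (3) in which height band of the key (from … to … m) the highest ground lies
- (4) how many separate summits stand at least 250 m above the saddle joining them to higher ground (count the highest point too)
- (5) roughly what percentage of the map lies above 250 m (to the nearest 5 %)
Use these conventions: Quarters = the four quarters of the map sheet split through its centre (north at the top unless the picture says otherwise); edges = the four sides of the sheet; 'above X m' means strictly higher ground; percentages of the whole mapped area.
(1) Between 150 and 200 m: that is the band holding the lowest ground.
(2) On the whole the map has no overall tilt.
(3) The highest ground lies in the 400–450 m band.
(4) There is 1 summit with 250 m or more of prominence.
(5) Ground above 250 m makes up about 55 % of the sheet.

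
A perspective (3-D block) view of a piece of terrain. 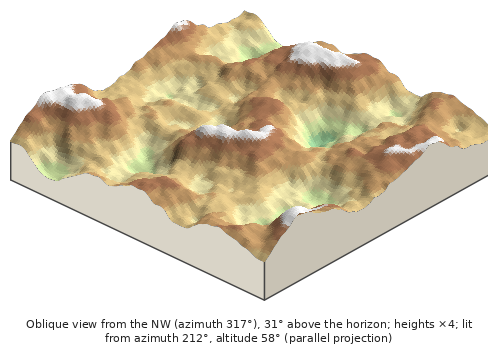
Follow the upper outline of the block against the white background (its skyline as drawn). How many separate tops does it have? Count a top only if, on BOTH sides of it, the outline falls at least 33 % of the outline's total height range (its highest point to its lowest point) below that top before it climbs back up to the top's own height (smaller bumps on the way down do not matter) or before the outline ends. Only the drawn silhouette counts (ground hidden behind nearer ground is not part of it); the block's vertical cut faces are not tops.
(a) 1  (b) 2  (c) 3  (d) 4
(a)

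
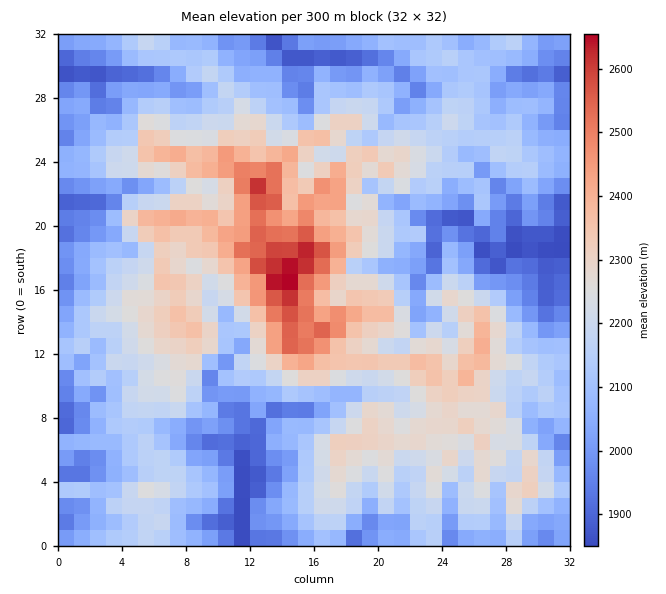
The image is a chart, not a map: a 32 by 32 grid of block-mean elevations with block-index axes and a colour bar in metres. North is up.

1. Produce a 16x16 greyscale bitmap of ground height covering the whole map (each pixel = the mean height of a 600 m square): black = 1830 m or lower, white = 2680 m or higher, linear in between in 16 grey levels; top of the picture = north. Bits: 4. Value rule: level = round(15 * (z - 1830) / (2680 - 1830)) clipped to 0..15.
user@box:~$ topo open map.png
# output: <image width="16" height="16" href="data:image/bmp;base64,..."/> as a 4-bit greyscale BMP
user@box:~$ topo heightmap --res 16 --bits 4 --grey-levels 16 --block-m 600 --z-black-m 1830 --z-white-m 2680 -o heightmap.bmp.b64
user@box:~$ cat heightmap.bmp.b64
<image width="16" height="16" href="data:image/bmp;base64,Qk32AAAAAAAAAHYAAAAoAAAAEAAAABAAAAABAAQAAAAAAIAAAAATCwAAEwsAABAAAAAAAAAAAAAAABEREQAiIiIAMzMzAERERABVVVUAZmZmAHd3dwCIiIgAmZmZAKqqqgC7u7sAzMzMAN3d3QDu7u4A////ADVlMSRTRkRTRXZRJXVnVoUjVkEkd3d3dTVUIjV4iIhjJGdSNEZ4iFVFZ1V5mImYZVZ4lZy5d3lURomHvaqFhzI1eYnep1NSITRpm924YzERI4may6hTJCI1V5vZp4ZUVEWJipmHdlZUM2ZnZHdFZVMiM1VCRENUMjNVUyIjRVVT"/>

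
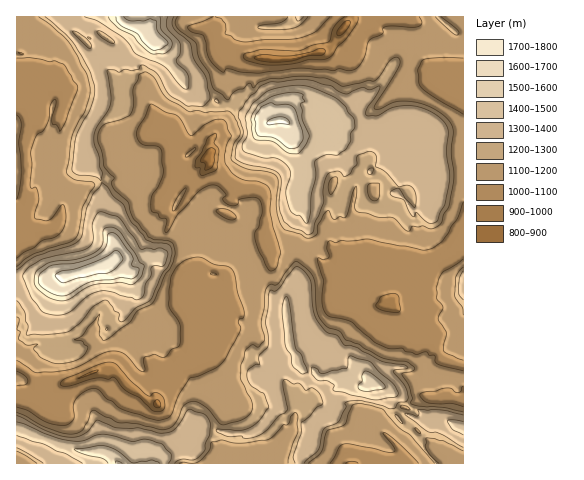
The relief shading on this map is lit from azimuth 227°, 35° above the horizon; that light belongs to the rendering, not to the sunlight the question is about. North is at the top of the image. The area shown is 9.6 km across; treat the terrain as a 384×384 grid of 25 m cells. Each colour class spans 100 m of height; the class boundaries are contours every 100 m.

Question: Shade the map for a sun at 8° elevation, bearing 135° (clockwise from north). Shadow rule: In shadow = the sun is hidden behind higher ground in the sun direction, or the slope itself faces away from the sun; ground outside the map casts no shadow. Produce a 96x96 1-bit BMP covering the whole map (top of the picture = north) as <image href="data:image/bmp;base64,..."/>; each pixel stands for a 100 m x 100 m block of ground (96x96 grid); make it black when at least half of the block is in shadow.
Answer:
<image width="96" height="96" href="data:image/bmp;base64,Qk2+BAAAAAAAAD4AAAAoAAAAYAAAAGAAAAABAAEAAAAAAIAEAAATCwAAEwsAAAIAAAAAAAAA////AAAAAAAAABj+AAAAMAAAAAAAABz8AAAAcAAAAAAAAA3wAAAA8AAAAAAAH/ngAAAB8AAAAAAAP/H/gAAB+AAAAAAB/+/+AAAB+AAAAAAH////gAAB+AAAAAAf////4B/A/AAAAAD/////4D/weAAAAAz/////8D/4PgAAAB//////+D/4PwAADj//////+//8HwABP//////////wH8AAP////////v/wH8AAD/7//////A/gD8AAD/z/////+AfABAAAD/D/////+APAADjAD8D//////gPAADDwD4D//////4PAAAH9HgD//////+PAAf/6HAH4H//f//fgA//gAD/gAD+f///gM//R+H+AAA8A///wc//38HwH+AAAf//48f////AP/AAAH//84/////Af/gAAD///w/////gOfAAAB///4f///njAAEAAA///4f//+PjgAGAAA///w///4fvgAPAAA///w/z/wfnAAPAAB///w//gA/DAAOwAB///w3/AB/DAAHwAB///wP+B5/GIADgAB///wD8D5/sYABAAB///wDwB4/AwAAAAB///wDgAw+IwAAAAA///wAAAB+ZgAAAAA///wAAAB+74AAAAAf//gAAAB/75AAAAAP//wAAAA/77wAAAAD//4AAAB////AAAAP//8AAAB////4BgBv///AAAB////+AgAD//+AAAD/////gAAA//4AAAB/////wVAA//xgAAD/7///w/AA8/hBAAAPj///g/gAw/gAAAAND///B/hAA/AAAAAAD///B/ggAfAAAAAAD///z8wQAfAAAAAAD///j4wYcPgAAAAAD///Xx4H+PhAAAAAD///zH8B8HgBAAAAD///gH+AGH4BAAAAD///AH/APv4BAEAAD//8AH/Af/4BDOBAD//4AH/gf/4DjPBAD//8AD/8f/4DjPgAD//8AB////4BhPgAD//8AB////+BwPAAD/+AAA//x/+AwGAAD/8AAA/+R/8AAAAAD/8AAA//Q/4AAQAAD/+AAAf/gPwAA4AAD/+AAAEf4AAAA8AAD/+AAAOP4AAAAIAAD7+AAcPP+AAAAAAAD7+AA+fv+AAAAAAAD/+AA8fv/AAAAAAAD/+AA4+f/gAAAEAAB//AAA+f/gAAAOAAB//AAAGP/4AAAAAAB//gAAMP/+AAAAAAB//wAAYP//wAAcAAD//wAAAP//wAAfAGP//wAAAP//AAAP/87//4AAAH/+wAAH/7z//4AAAD//4BwH/nD//4ABAH///HcD/OD//4ADAH///+fZ+YD//4AHAP/////84AD//4AGQf/////+AAD//wAMw///////AAD//wAAg///////AAD//gAAF///////gAB//gAAB///////gAAAfAAAB///////wAAAuACAB///////AAAAeQGAD//////8AAAAcAkAD//////4AAAAYBJAH//+A//+AAAAgAAAP//4AP//AAAAAAAAP//wAD///gAAAAAAf/+/8B///wAAABj8P/w/8A///gA="/>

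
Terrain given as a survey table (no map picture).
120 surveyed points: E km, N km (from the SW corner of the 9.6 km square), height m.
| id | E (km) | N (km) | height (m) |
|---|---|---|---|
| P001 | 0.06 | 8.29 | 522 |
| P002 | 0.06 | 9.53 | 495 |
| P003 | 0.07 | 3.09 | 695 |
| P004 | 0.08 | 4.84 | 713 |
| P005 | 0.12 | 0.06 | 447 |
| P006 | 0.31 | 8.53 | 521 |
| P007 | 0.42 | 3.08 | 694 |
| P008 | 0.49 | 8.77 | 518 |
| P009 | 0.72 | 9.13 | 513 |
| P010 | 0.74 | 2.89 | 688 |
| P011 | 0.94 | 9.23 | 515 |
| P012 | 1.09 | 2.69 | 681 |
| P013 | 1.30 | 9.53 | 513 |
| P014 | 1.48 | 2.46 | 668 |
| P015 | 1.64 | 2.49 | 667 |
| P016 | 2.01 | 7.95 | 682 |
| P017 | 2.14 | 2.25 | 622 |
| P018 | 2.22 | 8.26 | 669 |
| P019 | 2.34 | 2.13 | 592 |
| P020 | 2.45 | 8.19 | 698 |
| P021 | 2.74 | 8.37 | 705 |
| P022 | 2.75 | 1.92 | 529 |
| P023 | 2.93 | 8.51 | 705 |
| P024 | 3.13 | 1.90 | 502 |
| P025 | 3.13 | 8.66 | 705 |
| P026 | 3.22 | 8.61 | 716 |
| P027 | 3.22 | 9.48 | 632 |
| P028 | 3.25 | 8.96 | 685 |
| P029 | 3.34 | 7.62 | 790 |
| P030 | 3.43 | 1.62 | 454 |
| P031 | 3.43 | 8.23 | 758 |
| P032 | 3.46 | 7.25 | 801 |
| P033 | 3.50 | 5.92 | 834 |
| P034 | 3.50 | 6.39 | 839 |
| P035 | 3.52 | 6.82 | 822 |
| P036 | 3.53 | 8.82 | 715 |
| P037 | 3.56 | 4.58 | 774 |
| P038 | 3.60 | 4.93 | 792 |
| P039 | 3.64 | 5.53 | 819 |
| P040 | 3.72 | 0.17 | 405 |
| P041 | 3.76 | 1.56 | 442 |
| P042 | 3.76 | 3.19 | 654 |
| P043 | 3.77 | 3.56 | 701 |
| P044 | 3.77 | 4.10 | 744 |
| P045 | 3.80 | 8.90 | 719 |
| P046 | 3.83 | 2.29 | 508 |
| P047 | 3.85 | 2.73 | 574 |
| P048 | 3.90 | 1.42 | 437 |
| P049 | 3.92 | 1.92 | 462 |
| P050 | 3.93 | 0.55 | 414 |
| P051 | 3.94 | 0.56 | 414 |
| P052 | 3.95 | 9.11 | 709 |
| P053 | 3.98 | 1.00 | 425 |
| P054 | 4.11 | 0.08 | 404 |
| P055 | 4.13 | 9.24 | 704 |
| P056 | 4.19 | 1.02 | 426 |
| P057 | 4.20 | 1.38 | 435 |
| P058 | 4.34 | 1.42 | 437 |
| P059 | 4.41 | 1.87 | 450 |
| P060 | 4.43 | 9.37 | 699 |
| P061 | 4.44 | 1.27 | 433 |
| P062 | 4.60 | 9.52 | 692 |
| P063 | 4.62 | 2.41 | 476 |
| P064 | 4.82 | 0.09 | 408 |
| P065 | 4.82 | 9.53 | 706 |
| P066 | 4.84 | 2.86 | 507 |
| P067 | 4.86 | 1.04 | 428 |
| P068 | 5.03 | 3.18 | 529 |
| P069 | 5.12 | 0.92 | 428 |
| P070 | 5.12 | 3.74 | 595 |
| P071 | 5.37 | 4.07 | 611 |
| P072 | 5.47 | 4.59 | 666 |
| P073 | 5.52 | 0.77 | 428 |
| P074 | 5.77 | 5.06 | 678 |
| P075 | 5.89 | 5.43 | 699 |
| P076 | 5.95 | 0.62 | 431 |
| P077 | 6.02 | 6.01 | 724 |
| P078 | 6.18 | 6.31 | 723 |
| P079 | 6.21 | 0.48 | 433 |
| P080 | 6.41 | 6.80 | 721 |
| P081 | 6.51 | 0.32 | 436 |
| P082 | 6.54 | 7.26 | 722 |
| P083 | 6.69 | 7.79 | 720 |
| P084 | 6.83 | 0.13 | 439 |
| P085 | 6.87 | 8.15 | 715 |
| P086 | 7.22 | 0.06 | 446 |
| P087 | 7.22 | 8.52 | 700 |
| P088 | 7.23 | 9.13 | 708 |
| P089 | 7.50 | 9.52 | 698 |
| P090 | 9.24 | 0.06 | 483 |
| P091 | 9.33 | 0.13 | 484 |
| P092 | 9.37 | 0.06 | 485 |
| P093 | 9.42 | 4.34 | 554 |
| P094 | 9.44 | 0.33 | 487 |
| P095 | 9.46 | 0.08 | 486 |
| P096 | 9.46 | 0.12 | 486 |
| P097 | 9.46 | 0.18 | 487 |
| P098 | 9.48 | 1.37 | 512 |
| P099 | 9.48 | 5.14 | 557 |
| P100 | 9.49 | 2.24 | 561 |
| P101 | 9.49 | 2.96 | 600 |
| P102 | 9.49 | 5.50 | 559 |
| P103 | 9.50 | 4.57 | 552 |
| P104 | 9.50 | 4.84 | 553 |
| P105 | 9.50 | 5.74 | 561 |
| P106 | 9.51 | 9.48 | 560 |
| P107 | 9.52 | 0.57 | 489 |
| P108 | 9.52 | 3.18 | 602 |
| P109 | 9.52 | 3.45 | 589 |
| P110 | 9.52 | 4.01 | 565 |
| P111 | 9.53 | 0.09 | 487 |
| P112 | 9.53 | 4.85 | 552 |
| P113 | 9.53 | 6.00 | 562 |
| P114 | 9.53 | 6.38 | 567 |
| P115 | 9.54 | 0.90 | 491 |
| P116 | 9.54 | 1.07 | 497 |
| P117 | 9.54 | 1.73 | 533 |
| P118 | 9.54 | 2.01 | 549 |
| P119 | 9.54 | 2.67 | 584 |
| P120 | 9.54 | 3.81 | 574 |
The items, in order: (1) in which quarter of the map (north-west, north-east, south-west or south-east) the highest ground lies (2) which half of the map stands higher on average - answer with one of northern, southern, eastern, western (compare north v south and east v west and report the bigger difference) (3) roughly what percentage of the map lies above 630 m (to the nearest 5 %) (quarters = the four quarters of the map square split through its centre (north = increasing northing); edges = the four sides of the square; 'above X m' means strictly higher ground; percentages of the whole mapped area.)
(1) The highest point lies in the north-west quarter of the map.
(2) Taken as a whole, the northern half is higher than the southern.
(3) Roughly 45 % of the ground is higher than 630 m.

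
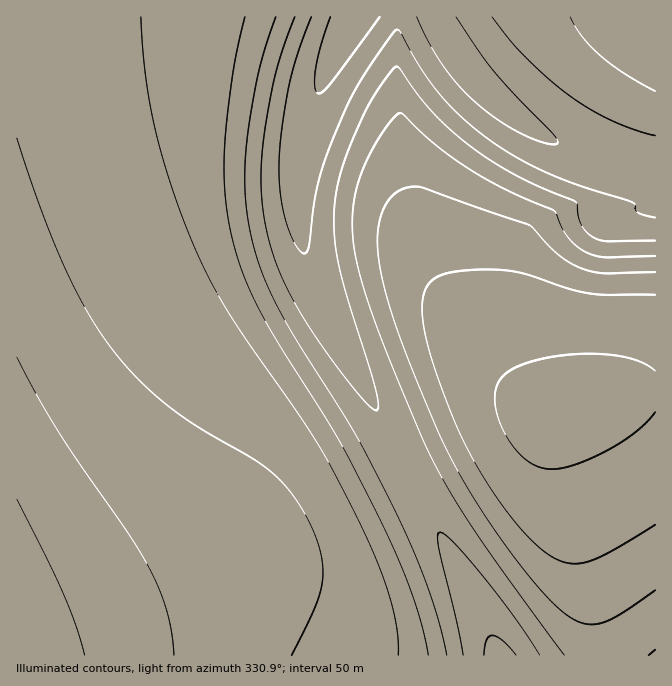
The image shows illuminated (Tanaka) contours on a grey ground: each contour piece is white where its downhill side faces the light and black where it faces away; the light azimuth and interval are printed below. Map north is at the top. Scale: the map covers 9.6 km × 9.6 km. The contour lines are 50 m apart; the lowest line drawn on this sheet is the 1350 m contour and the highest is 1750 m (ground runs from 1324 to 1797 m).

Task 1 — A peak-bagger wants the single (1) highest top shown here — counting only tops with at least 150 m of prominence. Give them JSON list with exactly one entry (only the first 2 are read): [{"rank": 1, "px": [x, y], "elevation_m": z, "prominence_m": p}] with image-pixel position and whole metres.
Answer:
[{"rank": 1, "px": [565, 410], "elevation_m": 1658, "prominence_m": 201}]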